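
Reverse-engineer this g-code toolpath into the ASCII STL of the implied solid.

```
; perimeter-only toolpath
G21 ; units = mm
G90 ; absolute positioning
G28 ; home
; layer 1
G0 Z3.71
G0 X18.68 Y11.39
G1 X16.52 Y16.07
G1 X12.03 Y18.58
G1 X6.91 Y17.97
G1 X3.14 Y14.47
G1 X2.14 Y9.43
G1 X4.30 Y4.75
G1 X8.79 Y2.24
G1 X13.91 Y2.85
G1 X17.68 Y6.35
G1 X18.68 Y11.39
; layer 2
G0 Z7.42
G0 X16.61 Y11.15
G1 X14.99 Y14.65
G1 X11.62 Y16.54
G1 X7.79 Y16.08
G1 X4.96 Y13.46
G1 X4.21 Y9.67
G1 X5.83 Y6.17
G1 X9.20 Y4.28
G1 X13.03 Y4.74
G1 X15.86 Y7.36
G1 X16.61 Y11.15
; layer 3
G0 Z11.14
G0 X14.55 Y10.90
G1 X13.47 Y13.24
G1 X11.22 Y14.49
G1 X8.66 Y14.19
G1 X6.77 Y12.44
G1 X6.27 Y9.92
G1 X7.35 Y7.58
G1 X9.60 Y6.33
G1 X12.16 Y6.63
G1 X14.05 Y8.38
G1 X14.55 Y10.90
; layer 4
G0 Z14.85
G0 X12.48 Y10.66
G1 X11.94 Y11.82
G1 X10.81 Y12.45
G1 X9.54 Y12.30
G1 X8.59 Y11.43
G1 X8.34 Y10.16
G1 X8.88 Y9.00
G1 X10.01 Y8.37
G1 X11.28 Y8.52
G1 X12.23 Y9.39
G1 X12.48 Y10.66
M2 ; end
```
solid part
  facet normal 0.0000 0.0000 -1.0000
    outer loop
      vertex 12.43 20.62 0.00
      vertex 18.05 17.48 0.00
      vertex 20.75 11.64 0.00
    endloop
  endfacet
  facet normal 0.0000 0.0000 -1.0000
    outer loop
      vertex 6.04 19.86 0.00
      vertex 12.43 20.62 0.00
      vertex 20.75 11.64 0.00
    endloop
  endfacet
  facet normal 0.0000 0.0000 -1.0000
    outer loop
      vertex 1.32 15.49 0.00
      vertex 6.04 19.86 0.00
      vertex 20.75 11.64 0.00
    endloop
  endfacet
  facet normal 0.0000 0.0000 -1.0000
    outer loop
      vertex 0.07 9.18 0.00
      vertex 1.32 15.49 0.00
      vertex 20.75 11.64 0.00
    endloop
  endfacet
  facet normal 0.0000 0.0000 -1.0000
    outer loop
      vertex 2.77 3.34 0.00
      vertex 0.07 9.18 0.00
      vertex 20.75 11.64 0.00
    endloop
  endfacet
  facet normal 0.0000 0.0000 -1.0000
    outer loop
      vertex 8.39 0.20 0.00
      vertex 2.77 3.34 0.00
      vertex 20.75 11.64 0.00
    endloop
  endfacet
  facet normal 0.0000 0.0000 -1.0000
    outer loop
      vertex 14.78 0.96 0.00
      vertex 8.39 0.20 0.00
      vertex 20.75 11.64 0.00
    endloop
  endfacet
  facet normal 0.0000 0.0000 -1.0000
    outer loop
      vertex 19.50 5.33 0.00
      vertex 14.78 0.96 0.00
      vertex 20.75 11.64 0.00
    endloop
  endfacet
  facet normal 0.8008 0.3703 0.4707
    outer loop
      vertex 20.75 11.64 0.00
      vertex 18.05 17.48 0.00
      vertex 10.41 10.41 18.56
    endloop
  endfacet
  facet normal 0.4304 0.7703 0.4706
    outer loop
      vertex 18.05 17.48 0.00
      vertex 12.43 20.62 0.00
      vertex 10.41 10.41 18.56
    endloop
  endfacet
  facet normal -0.1042 0.8762 0.4706
    outer loop
      vertex 12.43 20.62 0.00
      vertex 6.04 19.86 0.00
      vertex 10.41 10.41 18.56
    endloop
  endfacet
  facet normal -0.5994 0.6474 0.4708
    outer loop
      vertex 6.04 19.86 0.00
      vertex 1.32 15.49 0.00
      vertex 10.41 10.41 18.56
    endloop
  endfacet
  facet normal -0.8654 0.1714 0.4708
    outer loop
      vertex 1.32 15.49 0.00
      vertex 0.07 9.18 0.00
      vertex 10.41 10.41 18.56
    endloop
  endfacet
  facet normal -0.8008 -0.3703 0.4707
    outer loop
      vertex 0.07 9.18 0.00
      vertex 2.77 3.34 0.00
      vertex 10.41 10.41 18.56
    endloop
  endfacet
  facet normal -0.4304 -0.7703 0.4706
    outer loop
      vertex 2.77 3.34 0.00
      vertex 8.39 0.20 0.00
      vertex 10.41 10.41 18.56
    endloop
  endfacet
  facet normal 0.1042 -0.8762 0.4706
    outer loop
      vertex 8.39 0.20 0.00
      vertex 14.78 0.96 0.00
      vertex 10.41 10.41 18.56
    endloop
  endfacet
  facet normal 0.5994 -0.6474 0.4708
    outer loop
      vertex 14.78 0.96 0.00
      vertex 19.50 5.33 0.00
      vertex 10.41 10.41 18.56
    endloop
  endfacet
  facet normal 0.8654 -0.1714 0.4708
    outer loop
      vertex 19.50 5.33 0.00
      vertex 20.75 11.64 0.00
      vertex 10.41 10.41 18.56
    endloop
  endfacet
endsolid part

The G0 Z moves step by Δz≈3.71 mm. The G1 loops shrink linearly with z, so the solid tapers from its base footprint up to z≈18.6. Closing with a flat bottom cap and the tapered top and triangulating gives 18 facets — a regular 10-sided pyramid, base circumscribed radius ≈ 10.4 mm, apex at z ≈ 18.6 mm.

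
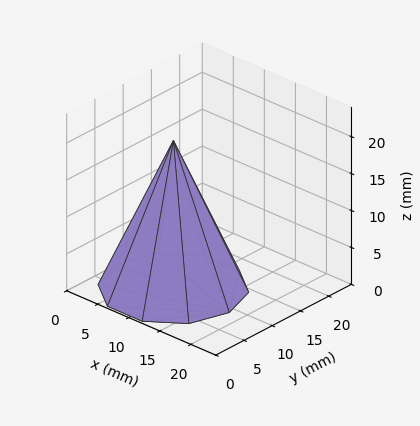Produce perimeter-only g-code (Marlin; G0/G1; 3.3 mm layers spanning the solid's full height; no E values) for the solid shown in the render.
Reading the render: the shape is a regular 10-sided pyramid, base circumscribed radius ≈ 9 mm, apex at z ≈ 20 mm (dimensions read to the nearest mm from the axis ticks). For the g-code, the solid's height is divided into equal slices at the stated Δz and each level perimeter traced with G1 moves after a G0 lift.

; perimeter-only toolpath
G21 ; units = mm
G90 ; absolute positioning
G28 ; home
; layer 1
G0 Z3.3
G0 X16.5 Y9.0
G1 X15.1 Y13.4
G1 X11.3 Y16.2
G1 X6.7 Y16.2
G1 X2.9 Y13.4
G1 X1.5 Y9.0
G1 X2.9 Y4.6
G1 X6.7 Y1.8
G1 X11.3 Y1.8
G1 X15.1 Y4.6
G1 X16.5 Y9.0
; layer 2
G0 Z6.7
G0 X15.0 Y9.0
G1 X13.9 Y12.5
G1 X10.9 Y14.7
G1 X7.1 Y14.7
G1 X4.1 Y12.5
G1 X3.0 Y9.0
G1 X4.1 Y5.5
G1 X7.1 Y3.3
G1 X10.9 Y3.3
G1 X13.9 Y5.5
G1 X15.0 Y9.0
; layer 3
G0 Z10.0
G0 X13.5 Y9.0
G1 X12.7 Y11.7
G1 X10.4 Y13.3
G1 X7.6 Y13.3
G1 X5.3 Y11.7
G1 X4.5 Y9.0
G1 X5.3 Y6.3
G1 X7.6 Y4.7
G1 X10.4 Y4.7
G1 X12.7 Y6.3
G1 X13.5 Y9.0
; layer 4
G0 Z13.3
G0 X12.0 Y9.0
G1 X11.4 Y10.8
G1 X9.9 Y11.9
G1 X8.1 Y11.9
G1 X6.6 Y10.8
G1 X6.0 Y9.0
G1 X6.6 Y7.2
G1 X8.1 Y6.1
G1 X9.9 Y6.1
G1 X11.4 Y7.2
G1 X12.0 Y9.0
; layer 5
G0 Z16.7
G0 X10.5 Y9.0
G1 X10.2 Y9.9
G1 X9.5 Y10.4
G1 X8.5 Y10.4
G1 X7.8 Y9.9
G1 X7.5 Y9.0
G1 X7.8 Y8.1
G1 X8.5 Y7.6
G1 X9.5 Y7.6
G1 X10.2 Y8.1
G1 X10.5 Y9.0
M2 ; end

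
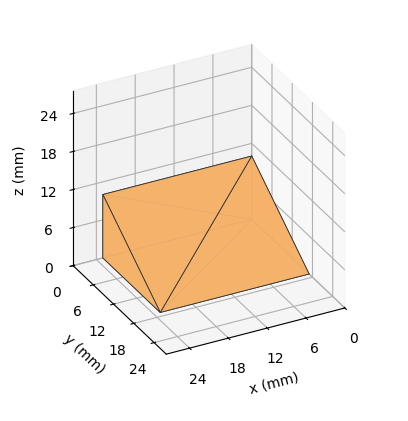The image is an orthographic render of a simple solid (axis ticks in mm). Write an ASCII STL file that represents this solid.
Reading the render: the shape is a wedge (ramp): 23 × 17 mm base, rising to 10 mm along the y=0 edge and sloping linearly to z=0 at y=17 (dimensions read to the nearest mm from the axis ticks). For the STL, each face is triangulated and given an outward normal.

solid part
  facet normal 0.0000 0.0000 -1.0000
    outer loop
      vertex 23.000 17.000 0.000
      vertex 23.000 0.000 0.000
      vertex 0.000 0.000 0.000
    endloop
  endfacet
  facet normal 0.0000 0.0000 -1.0000
    outer loop
      vertex 0.000 17.000 0.000
      vertex 23.000 17.000 0.000
      vertex 0.000 0.000 0.000
    endloop
  endfacet
  facet normal 0.0000 -1.0000 0.0000
    outer loop
      vertex 0.000 0.000 0.000
      vertex 23.000 0.000 0.000
      vertex 23.000 0.000 10.000
    endloop
  endfacet
  facet normal 0.0000 -1.0000 0.0000
    outer loop
      vertex 0.000 0.000 0.000
      vertex 23.000 0.000 10.000
      vertex 0.000 0.000 10.000
    endloop
  endfacet
  facet normal 0.0000 0.5070 0.8619
    outer loop
      vertex 0.000 0.000 10.000
      vertex 23.000 0.000 10.000
      vertex 23.000 17.000 0.000
    endloop
  endfacet
  facet normal 0.0000 0.5070 0.8619
    outer loop
      vertex 0.000 0.000 10.000
      vertex 23.000 17.000 0.000
      vertex 0.000 17.000 0.000
    endloop
  endfacet
  facet normal -1.0000 0.0000 0.0000
    outer loop
      vertex 0.000 0.000 10.000
      vertex 0.000 17.000 0.000
      vertex 0.000 0.000 0.000
    endloop
  endfacet
  facet normal 1.0000 0.0000 0.0000
    outer loop
      vertex 23.000 0.000 0.000
      vertex 23.000 17.000 0.000
      vertex 23.000 0.000 10.000
    endloop
  endfacet
endsolid part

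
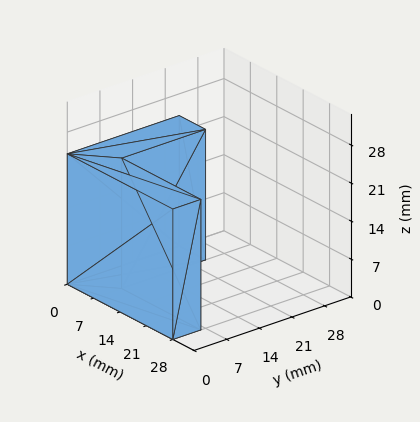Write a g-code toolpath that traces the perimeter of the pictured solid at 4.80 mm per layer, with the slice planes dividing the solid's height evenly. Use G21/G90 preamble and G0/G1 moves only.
Reading the render: the shape is an L-shaped prism: outer 28 × 24 mm, arm thicknesses ≈ 6 mm (horizontal) and 7 mm (vertical), extruded 24 mm in z (dimensions read to the nearest mm from the axis ticks). For the g-code, the solid's height is divided into equal slices at the stated Δz and each level perimeter traced with G1 moves after a G0 lift.

; perimeter-only toolpath
G21 ; units = mm
G90 ; absolute positioning
G28 ; home
; layer 1
G0 Z4.80
G0 X0.00 Y0.00
G1 X28.00 Y0.00
G1 X28.00 Y6.00
G1 X7.00 Y6.00
G1 X7.00 Y24.00
G1 X0.00 Y24.00
G1 X0.00 Y0.00
; layer 2
G0 Z9.60
G0 X0.00 Y0.00
G1 X28.00 Y0.00
G1 X28.00 Y6.00
G1 X7.00 Y6.00
G1 X7.00 Y24.00
G1 X0.00 Y24.00
G1 X0.00 Y0.00
; layer 3
G0 Z14.40
G0 X0.00 Y0.00
G1 X28.00 Y0.00
G1 X28.00 Y6.00
G1 X7.00 Y6.00
G1 X7.00 Y24.00
G1 X0.00 Y24.00
G1 X0.00 Y0.00
; layer 4
G0 Z19.20
G0 X0.00 Y0.00
G1 X28.00 Y0.00
G1 X28.00 Y6.00
G1 X7.00 Y6.00
G1 X7.00 Y24.00
G1 X0.00 Y24.00
G1 X0.00 Y0.00
; layer 5
G0 Z24.00
G0 X0.00 Y0.00
G1 X28.00 Y0.00
G1 X28.00 Y6.00
G1 X7.00 Y6.00
G1 X7.00 Y24.00
G1 X0.00 Y24.00
G1 X0.00 Y0.00
M2 ; end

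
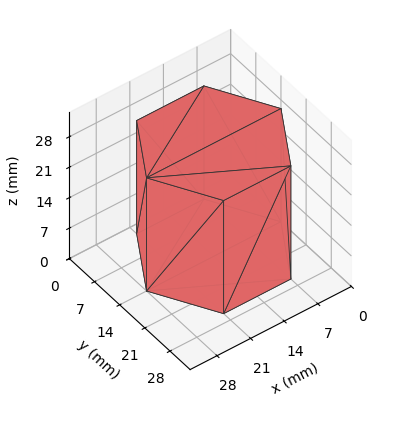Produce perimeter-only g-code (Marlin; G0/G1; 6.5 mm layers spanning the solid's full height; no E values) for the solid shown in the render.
Reading the render: the shape is a regular 6-sided prism (a cylinder approximated with 6 flat sides), circumscribed radius ≈ 14 mm, height ≈ 26 mm (dimensions read to the nearest mm from the axis ticks). For the g-code, the solid's height is divided into equal slices at the stated Δz and each level perimeter traced with G1 moves after a G0 lift.

; perimeter-only toolpath
G21 ; units = mm
G90 ; absolute positioning
G28 ; home
; layer 1
G0 Z6.5
G0 X28.0 Y14.0
G1 X21.0 Y26.1
G1 X7.0 Y26.1
G1 X0.0 Y14.0
G1 X7.0 Y1.9
G1 X21.0 Y1.9
G1 X28.0 Y14.0
; layer 2
G0 Z13.0
G0 X28.0 Y14.0
G1 X21.0 Y26.1
G1 X7.0 Y26.1
G1 X0.0 Y14.0
G1 X7.0 Y1.9
G1 X21.0 Y1.9
G1 X28.0 Y14.0
; layer 3
G0 Z19.5
G0 X28.0 Y14.0
G1 X21.0 Y26.1
G1 X7.0 Y26.1
G1 X0.0 Y14.0
G1 X7.0 Y1.9
G1 X21.0 Y1.9
G1 X28.0 Y14.0
; layer 4
G0 Z26.0
G0 X28.0 Y14.0
G1 X21.0 Y26.1
G1 X7.0 Y26.1
G1 X0.0 Y14.0
G1 X7.0 Y1.9
G1 X21.0 Y1.9
G1 X28.0 Y14.0
M2 ; end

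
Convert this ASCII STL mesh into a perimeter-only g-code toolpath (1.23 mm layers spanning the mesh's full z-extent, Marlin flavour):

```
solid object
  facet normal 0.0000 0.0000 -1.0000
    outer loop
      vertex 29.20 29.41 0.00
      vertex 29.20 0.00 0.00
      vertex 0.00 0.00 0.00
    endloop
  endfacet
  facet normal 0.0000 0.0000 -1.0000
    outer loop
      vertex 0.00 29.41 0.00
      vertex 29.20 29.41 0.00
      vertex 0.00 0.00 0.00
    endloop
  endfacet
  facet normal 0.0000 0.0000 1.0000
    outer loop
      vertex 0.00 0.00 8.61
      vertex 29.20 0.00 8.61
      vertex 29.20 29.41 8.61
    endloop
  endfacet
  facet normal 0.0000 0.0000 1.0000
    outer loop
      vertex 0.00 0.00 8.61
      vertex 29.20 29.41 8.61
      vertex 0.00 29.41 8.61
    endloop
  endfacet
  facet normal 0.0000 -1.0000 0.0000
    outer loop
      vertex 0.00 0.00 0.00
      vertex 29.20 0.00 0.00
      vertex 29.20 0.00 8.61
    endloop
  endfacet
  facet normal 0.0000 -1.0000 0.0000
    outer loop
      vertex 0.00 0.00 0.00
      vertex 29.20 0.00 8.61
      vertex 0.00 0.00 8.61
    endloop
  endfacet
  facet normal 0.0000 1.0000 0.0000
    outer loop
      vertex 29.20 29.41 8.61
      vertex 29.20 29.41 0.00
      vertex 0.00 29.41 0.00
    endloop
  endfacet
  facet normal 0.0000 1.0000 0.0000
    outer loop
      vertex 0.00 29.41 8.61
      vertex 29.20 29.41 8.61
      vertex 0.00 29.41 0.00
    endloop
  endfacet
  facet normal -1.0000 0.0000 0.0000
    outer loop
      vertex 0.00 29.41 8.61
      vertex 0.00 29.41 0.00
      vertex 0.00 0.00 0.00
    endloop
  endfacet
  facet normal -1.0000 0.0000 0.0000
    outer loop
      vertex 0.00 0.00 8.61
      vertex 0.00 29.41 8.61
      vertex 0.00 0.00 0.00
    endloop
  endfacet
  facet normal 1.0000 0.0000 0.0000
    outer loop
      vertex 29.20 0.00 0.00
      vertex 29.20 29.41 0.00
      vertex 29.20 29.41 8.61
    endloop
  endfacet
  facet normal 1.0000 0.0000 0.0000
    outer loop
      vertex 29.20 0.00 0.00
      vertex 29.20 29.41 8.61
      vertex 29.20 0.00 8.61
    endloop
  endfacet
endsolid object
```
; perimeter-only toolpath
G21 ; units = mm
G90 ; absolute positioning
G28 ; home
; layer 1
G0 Z1.23
G0 X0.00 Y0.00
G1 X29.20 Y0.00
G1 X29.20 Y29.41
G1 X0.00 Y29.41
G1 X0.00 Y0.00
; layer 2
G0 Z2.46
G0 X0.00 Y0.00
G1 X29.20 Y0.00
G1 X29.20 Y29.41
G1 X0.00 Y29.41
G1 X0.00 Y0.00
; layer 3
G0 Z3.69
G0 X0.00 Y0.00
G1 X29.20 Y0.00
G1 X29.20 Y29.41
G1 X0.00 Y29.41
G1 X0.00 Y0.00
; layer 4
G0 Z4.92
G0 X0.00 Y0.00
G1 X29.20 Y0.00
G1 X29.20 Y29.41
G1 X0.00 Y29.41
G1 X0.00 Y0.00
; layer 5
G0 Z6.15
G0 X0.00 Y0.00
G1 X29.20 Y0.00
G1 X29.20 Y29.41
G1 X0.00 Y29.41
G1 X0.00 Y0.00
; layer 6
G0 Z7.38
G0 X0.00 Y0.00
G1 X29.20 Y0.00
G1 X29.20 Y29.41
G1 X0.00 Y29.41
G1 X0.00 Y0.00
; layer 7
G0 Z8.61
G0 X0.00 Y0.00
G1 X29.20 Y0.00
G1 X29.20 Y29.41
G1 X0.00 Y29.41
G1 X0.00 Y0.00
M2 ; end

The solid is a rectangular box, roughly 29.2 × 29.4 mm footprint and 8.61 mm tall. Slicing at Δz = 1.23 mm — 7 equal slices spanning the solid's height, so layer i sits at z = i·h/7 — gives 7 non-empty perimeters. Each is a 4-segment closed polygon; G0 lifts to the layer z and rapids to the start vertex, then G1 traces the edges.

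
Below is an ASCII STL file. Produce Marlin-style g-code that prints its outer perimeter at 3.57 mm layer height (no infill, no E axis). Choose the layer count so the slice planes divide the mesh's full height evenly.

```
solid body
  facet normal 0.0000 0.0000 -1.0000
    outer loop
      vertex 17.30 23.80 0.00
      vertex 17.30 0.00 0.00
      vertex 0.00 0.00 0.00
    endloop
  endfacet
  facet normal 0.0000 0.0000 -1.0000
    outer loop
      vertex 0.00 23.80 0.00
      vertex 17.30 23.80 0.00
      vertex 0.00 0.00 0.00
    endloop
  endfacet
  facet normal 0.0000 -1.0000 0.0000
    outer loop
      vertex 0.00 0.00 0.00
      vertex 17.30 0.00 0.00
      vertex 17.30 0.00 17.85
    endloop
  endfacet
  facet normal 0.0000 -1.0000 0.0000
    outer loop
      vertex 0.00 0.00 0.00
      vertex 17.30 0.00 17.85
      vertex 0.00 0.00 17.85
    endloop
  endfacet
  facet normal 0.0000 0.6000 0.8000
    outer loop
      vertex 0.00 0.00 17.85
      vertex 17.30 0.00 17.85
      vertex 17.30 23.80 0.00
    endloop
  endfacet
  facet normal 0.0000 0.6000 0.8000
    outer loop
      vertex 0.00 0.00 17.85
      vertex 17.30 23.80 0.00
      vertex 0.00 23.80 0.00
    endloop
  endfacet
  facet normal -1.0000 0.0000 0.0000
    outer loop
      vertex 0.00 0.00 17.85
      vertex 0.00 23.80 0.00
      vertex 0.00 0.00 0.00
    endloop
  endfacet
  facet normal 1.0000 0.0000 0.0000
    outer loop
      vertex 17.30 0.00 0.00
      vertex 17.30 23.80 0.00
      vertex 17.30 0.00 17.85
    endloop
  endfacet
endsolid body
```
; perimeter-only toolpath
G21 ; units = mm
G90 ; absolute positioning
G28 ; home
; layer 1
G0 Z3.57
G0 X0.00 Y0.00
G1 X17.30 Y0.00
G1 X17.30 Y19.04
G1 X0.00 Y19.04
G1 X0.00 Y0.00
; layer 2
G0 Z7.14
G0 X0.00 Y0.00
G1 X17.30 Y0.00
G1 X17.30 Y14.28
G1 X0.00 Y14.28
G1 X0.00 Y0.00
; layer 3
G0 Z10.71
G0 X0.00 Y0.00
G1 X17.30 Y0.00
G1 X17.30 Y9.52
G1 X0.00 Y9.52
G1 X0.00 Y0.00
; layer 4
G0 Z14.28
G0 X0.00 Y0.00
G1 X17.30 Y0.00
G1 X17.30 Y4.76
G1 X0.00 Y4.76
G1 X0.00 Y0.00
M2 ; end

The solid is a wedge (ramp): 17.3 × 23.8 mm base, rising to 17.9 mm along the y=0 edge and sloping linearly to z=0 at y=23.8. Slicing at Δz = 3.57 mm — 5 equal slices spanning the solid's height, so layer i sits at z = i·h/5 — gives 4 non-empty perimeters. Each is a 4-segment closed polygon; G0 lifts to the layer z and rapids to the start vertex, then G1 traces the edges. The cross-section shrinks linearly with z (the slice at the apex is degenerate and omitted).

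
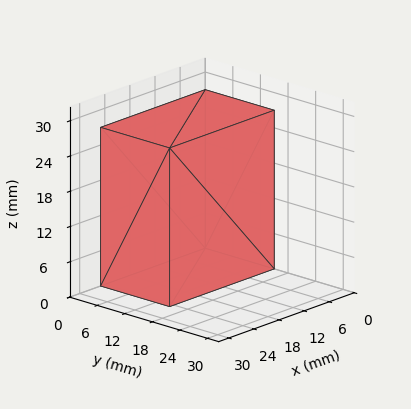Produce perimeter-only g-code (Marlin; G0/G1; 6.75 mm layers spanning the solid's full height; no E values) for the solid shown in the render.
Reading the render: the shape is a rectangular box, roughly 25 × 15 mm footprint and 27 mm tall (dimensions read to the nearest mm from the axis ticks). For the g-code, the solid's height is divided into equal slices at the stated Δz and each level perimeter traced with G1 moves after a G0 lift.

; perimeter-only toolpath
G21 ; units = mm
G90 ; absolute positioning
G28 ; home
; layer 1
G0 Z6.75
G0 X0.00 Y0.00
G1 X25.00 Y0.00
G1 X25.00 Y15.00
G1 X0.00 Y15.00
G1 X0.00 Y0.00
; layer 2
G0 Z13.50
G0 X0.00 Y0.00
G1 X25.00 Y0.00
G1 X25.00 Y15.00
G1 X0.00 Y15.00
G1 X0.00 Y0.00
; layer 3
G0 Z20.25
G0 X0.00 Y0.00
G1 X25.00 Y0.00
G1 X25.00 Y15.00
G1 X0.00 Y15.00
G1 X0.00 Y0.00
; layer 4
G0 Z27.00
G0 X0.00 Y0.00
G1 X25.00 Y0.00
G1 X25.00 Y15.00
G1 X0.00 Y15.00
G1 X0.00 Y0.00
M2 ; end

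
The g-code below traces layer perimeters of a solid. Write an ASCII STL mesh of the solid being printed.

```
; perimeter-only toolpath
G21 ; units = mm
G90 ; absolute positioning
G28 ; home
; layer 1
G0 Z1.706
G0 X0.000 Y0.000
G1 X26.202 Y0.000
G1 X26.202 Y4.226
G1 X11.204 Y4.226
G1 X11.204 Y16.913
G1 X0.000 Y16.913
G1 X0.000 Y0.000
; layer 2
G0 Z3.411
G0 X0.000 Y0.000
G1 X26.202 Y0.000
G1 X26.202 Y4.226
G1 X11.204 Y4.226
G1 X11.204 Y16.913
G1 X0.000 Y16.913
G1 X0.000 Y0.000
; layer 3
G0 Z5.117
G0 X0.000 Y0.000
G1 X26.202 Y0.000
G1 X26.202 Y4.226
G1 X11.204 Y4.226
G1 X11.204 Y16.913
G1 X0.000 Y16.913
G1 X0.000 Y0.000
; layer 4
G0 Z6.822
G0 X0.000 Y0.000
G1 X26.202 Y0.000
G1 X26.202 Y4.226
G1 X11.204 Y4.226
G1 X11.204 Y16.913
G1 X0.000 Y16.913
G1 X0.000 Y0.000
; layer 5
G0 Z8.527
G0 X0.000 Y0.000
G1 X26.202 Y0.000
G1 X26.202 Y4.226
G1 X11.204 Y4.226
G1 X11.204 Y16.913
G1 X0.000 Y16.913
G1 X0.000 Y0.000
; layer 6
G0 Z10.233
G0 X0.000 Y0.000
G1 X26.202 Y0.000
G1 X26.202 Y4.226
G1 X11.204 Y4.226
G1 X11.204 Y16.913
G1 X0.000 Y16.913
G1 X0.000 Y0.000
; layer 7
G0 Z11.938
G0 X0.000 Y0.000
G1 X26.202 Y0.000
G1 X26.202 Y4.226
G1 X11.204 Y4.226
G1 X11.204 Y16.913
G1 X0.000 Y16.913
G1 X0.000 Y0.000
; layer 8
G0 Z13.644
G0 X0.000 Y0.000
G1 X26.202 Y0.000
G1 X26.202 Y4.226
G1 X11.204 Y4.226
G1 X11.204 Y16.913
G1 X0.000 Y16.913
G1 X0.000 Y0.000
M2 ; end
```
solid part
  facet normal 0.0000 0.0000 -1.0000
    outer loop
      vertex 26.202 4.226 0.000
      vertex 26.202 0.000 0.000
      vertex 0.000 0.000 0.000
    endloop
  endfacet
  facet normal 0.0000 0.0000 -1.0000
    outer loop
      vertex 11.204 4.226 0.000
      vertex 26.202 4.226 0.000
      vertex 0.000 0.000 0.000
    endloop
  endfacet
  facet normal 0.0000 0.0000 -1.0000
    outer loop
      vertex 11.204 16.913 0.000
      vertex 11.204 4.226 0.000
      vertex 0.000 0.000 0.000
    endloop
  endfacet
  facet normal 0.0000 0.0000 -1.0000
    outer loop
      vertex 0.000 16.913 0.000
      vertex 11.204 16.913 0.000
      vertex 0.000 0.000 0.000
    endloop
  endfacet
  facet normal 0.0000 0.0000 1.0000
    outer loop
      vertex 0.000 0.000 13.644
      vertex 26.202 0.000 13.644
      vertex 26.202 4.226 13.644
    endloop
  endfacet
  facet normal 0.0000 0.0000 1.0000
    outer loop
      vertex 0.000 0.000 13.644
      vertex 26.202 4.226 13.644
      vertex 11.204 4.226 13.644
    endloop
  endfacet
  facet normal 0.0000 0.0000 1.0000
    outer loop
      vertex 0.000 0.000 13.644
      vertex 11.204 4.226 13.644
      vertex 11.204 16.913 13.644
    endloop
  endfacet
  facet normal 0.0000 0.0000 1.0000
    outer loop
      vertex 0.000 0.000 13.644
      vertex 11.204 16.913 13.644
      vertex 0.000 16.913 13.644
    endloop
  endfacet
  facet normal 0.0000 -1.0000 0.0000
    outer loop
      vertex 0.000 0.000 0.000
      vertex 26.202 0.000 0.000
      vertex 26.202 0.000 13.644
    endloop
  endfacet
  facet normal 0.0000 -1.0000 0.0000
    outer loop
      vertex 0.000 0.000 0.000
      vertex 26.202 0.000 13.644
      vertex 0.000 0.000 13.644
    endloop
  endfacet
  facet normal 1.0000 0.0000 0.0000
    outer loop
      vertex 26.202 0.000 0.000
      vertex 26.202 4.226 0.000
      vertex 26.202 4.226 13.644
    endloop
  endfacet
  facet normal 1.0000 0.0000 0.0000
    outer loop
      vertex 26.202 0.000 0.000
      vertex 26.202 4.226 13.644
      vertex 26.202 0.000 13.644
    endloop
  endfacet
  facet normal 0.0000 1.0000 0.0000
    outer loop
      vertex 26.202 4.226 0.000
      vertex 11.204 4.226 0.000
      vertex 11.204 4.226 13.644
    endloop
  endfacet
  facet normal 0.0000 1.0000 0.0000
    outer loop
      vertex 26.202 4.226 0.000
      vertex 11.204 4.226 13.644
      vertex 26.202 4.226 13.644
    endloop
  endfacet
  facet normal 1.0000 0.0000 0.0000
    outer loop
      vertex 11.204 4.226 0.000
      vertex 11.204 16.913 0.000
      vertex 11.204 16.913 13.644
    endloop
  endfacet
  facet normal 1.0000 0.0000 0.0000
    outer loop
      vertex 11.204 4.226 0.000
      vertex 11.204 16.913 13.644
      vertex 11.204 4.226 13.644
    endloop
  endfacet
  facet normal 0.0000 1.0000 0.0000
    outer loop
      vertex 11.204 16.913 0.000
      vertex 0.000 16.913 0.000
      vertex 0.000 16.913 13.644
    endloop
  endfacet
  facet normal 0.0000 1.0000 0.0000
    outer loop
      vertex 11.204 16.913 0.000
      vertex 0.000 16.913 13.644
      vertex 11.204 16.913 13.644
    endloop
  endfacet
  facet normal -1.0000 0.0000 0.0000
    outer loop
      vertex 0.000 16.913 0.000
      vertex 0.000 0.000 0.000
      vertex 0.000 0.000 13.644
    endloop
  endfacet
  facet normal -1.0000 0.0000 0.0000
    outer loop
      vertex 0.000 16.913 0.000
      vertex 0.000 0.000 13.644
      vertex 0.000 16.913 13.644
    endloop
  endfacet
endsolid part

The G0 Z moves step by Δz≈1.706 mm. Every layer's G1 loop is the same polygon, so the solid is a straight extrusion of it from z=0 to z≈13.6. Closing with flat bottom and top caps and triangulating gives 20 facets — an L-shaped prism: outer 26.2 × 16.9 mm, arm thicknesses ≈ 4.23 mm (horizontal) and 11.2 mm (vertical), extruded 13.6 mm in z.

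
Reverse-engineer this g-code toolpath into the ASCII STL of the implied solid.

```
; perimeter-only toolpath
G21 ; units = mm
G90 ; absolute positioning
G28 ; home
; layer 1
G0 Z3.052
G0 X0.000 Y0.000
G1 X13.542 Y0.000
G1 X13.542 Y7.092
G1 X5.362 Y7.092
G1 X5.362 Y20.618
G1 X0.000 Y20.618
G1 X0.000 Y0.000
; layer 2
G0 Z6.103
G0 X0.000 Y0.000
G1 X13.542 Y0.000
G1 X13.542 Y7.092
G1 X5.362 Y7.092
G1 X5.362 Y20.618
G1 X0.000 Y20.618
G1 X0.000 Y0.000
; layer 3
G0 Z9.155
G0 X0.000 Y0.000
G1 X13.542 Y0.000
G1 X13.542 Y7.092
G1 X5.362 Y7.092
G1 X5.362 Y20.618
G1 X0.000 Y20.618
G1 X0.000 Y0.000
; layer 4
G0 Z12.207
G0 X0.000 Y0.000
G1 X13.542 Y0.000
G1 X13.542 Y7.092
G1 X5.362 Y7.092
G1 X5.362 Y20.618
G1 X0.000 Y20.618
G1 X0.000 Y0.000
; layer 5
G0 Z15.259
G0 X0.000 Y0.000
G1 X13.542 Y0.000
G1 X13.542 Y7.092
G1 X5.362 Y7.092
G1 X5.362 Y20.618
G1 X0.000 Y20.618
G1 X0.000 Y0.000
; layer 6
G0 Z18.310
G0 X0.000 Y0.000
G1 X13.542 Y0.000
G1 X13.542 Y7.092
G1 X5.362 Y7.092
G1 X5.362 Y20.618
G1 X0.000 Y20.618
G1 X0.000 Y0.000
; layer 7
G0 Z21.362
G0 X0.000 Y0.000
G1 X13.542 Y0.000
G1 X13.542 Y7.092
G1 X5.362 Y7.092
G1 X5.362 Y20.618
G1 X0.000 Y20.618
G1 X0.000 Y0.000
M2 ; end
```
solid part
  facet normal 0.0000 0.0000 -1.0000
    outer loop
      vertex 13.542 7.092 0.000
      vertex 13.542 0.000 0.000
      vertex 0.000 0.000 0.000
    endloop
  endfacet
  facet normal 0.0000 0.0000 -1.0000
    outer loop
      vertex 5.362 7.092 0.000
      vertex 13.542 7.092 0.000
      vertex 0.000 0.000 0.000
    endloop
  endfacet
  facet normal 0.0000 0.0000 -1.0000
    outer loop
      vertex 5.362 20.618 0.000
      vertex 5.362 7.092 0.000
      vertex 0.000 0.000 0.000
    endloop
  endfacet
  facet normal 0.0000 0.0000 -1.0000
    outer loop
      vertex 0.000 20.618 0.000
      vertex 5.362 20.618 0.000
      vertex 0.000 0.000 0.000
    endloop
  endfacet
  facet normal 0.0000 0.0000 1.0000
    outer loop
      vertex 0.000 0.000 21.362
      vertex 13.542 0.000 21.362
      vertex 13.542 7.092 21.362
    endloop
  endfacet
  facet normal 0.0000 0.0000 1.0000
    outer loop
      vertex 0.000 0.000 21.362
      vertex 13.542 7.092 21.362
      vertex 5.362 7.092 21.362
    endloop
  endfacet
  facet normal 0.0000 0.0000 1.0000
    outer loop
      vertex 0.000 0.000 21.362
      vertex 5.362 7.092 21.362
      vertex 5.362 20.618 21.362
    endloop
  endfacet
  facet normal 0.0000 0.0000 1.0000
    outer loop
      vertex 0.000 0.000 21.362
      vertex 5.362 20.618 21.362
      vertex 0.000 20.618 21.362
    endloop
  endfacet
  facet normal 0.0000 -1.0000 0.0000
    outer loop
      vertex 0.000 0.000 0.000
      vertex 13.542 0.000 0.000
      vertex 13.542 0.000 21.362
    endloop
  endfacet
  facet normal 0.0000 -1.0000 0.0000
    outer loop
      vertex 0.000 0.000 0.000
      vertex 13.542 0.000 21.362
      vertex 0.000 0.000 21.362
    endloop
  endfacet
  facet normal 1.0000 0.0000 0.0000
    outer loop
      vertex 13.542 0.000 0.000
      vertex 13.542 7.092 0.000
      vertex 13.542 7.092 21.362
    endloop
  endfacet
  facet normal 1.0000 0.0000 0.0000
    outer loop
      vertex 13.542 0.000 0.000
      vertex 13.542 7.092 21.362
      vertex 13.542 0.000 21.362
    endloop
  endfacet
  facet normal 0.0000 1.0000 0.0000
    outer loop
      vertex 13.542 7.092 0.000
      vertex 5.362 7.092 0.000
      vertex 5.362 7.092 21.362
    endloop
  endfacet
  facet normal 0.0000 1.0000 0.0000
    outer loop
      vertex 13.542 7.092 0.000
      vertex 5.362 7.092 21.362
      vertex 13.542 7.092 21.362
    endloop
  endfacet
  facet normal 1.0000 0.0000 0.0000
    outer loop
      vertex 5.362 7.092 0.000
      vertex 5.362 20.618 0.000
      vertex 5.362 20.618 21.362
    endloop
  endfacet
  facet normal 1.0000 0.0000 0.0000
    outer loop
      vertex 5.362 7.092 0.000
      vertex 5.362 20.618 21.362
      vertex 5.362 7.092 21.362
    endloop
  endfacet
  facet normal 0.0000 1.0000 0.0000
    outer loop
      vertex 5.362 20.618 0.000
      vertex 0.000 20.618 0.000
      vertex 0.000 20.618 21.362
    endloop
  endfacet
  facet normal 0.0000 1.0000 0.0000
    outer loop
      vertex 5.362 20.618 0.000
      vertex 0.000 20.618 21.362
      vertex 5.362 20.618 21.362
    endloop
  endfacet
  facet normal -1.0000 0.0000 0.0000
    outer loop
      vertex 0.000 20.618 0.000
      vertex 0.000 0.000 0.000
      vertex 0.000 0.000 21.362
    endloop
  endfacet
  facet normal -1.0000 0.0000 0.0000
    outer loop
      vertex 0.000 20.618 0.000
      vertex 0.000 0.000 21.362
      vertex 0.000 20.618 21.362
    endloop
  endfacet
endsolid part

The G0 Z moves step by Δz≈3.052 mm. Every layer's G1 loop is the same polygon, so the solid is a straight extrusion of it from z=0 to z≈21.4. Closing with flat bottom and top caps and triangulating gives 20 facets — an L-shaped prism: outer 13.5 × 20.6 mm, arm thicknesses ≈ 7.09 mm (horizontal) and 5.36 mm (vertical), extruded 21.4 mm in z.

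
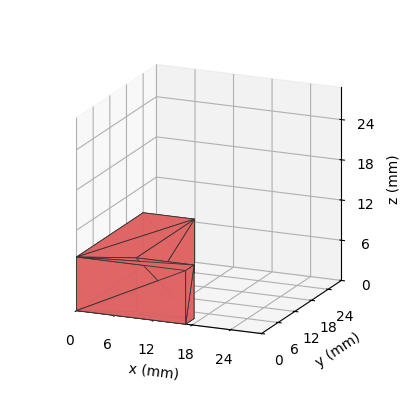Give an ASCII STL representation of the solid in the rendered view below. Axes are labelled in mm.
Reading the render: the shape is an L-shaped prism: outer 17 × 24 mm, arm thicknesses ≈ 3 mm (horizontal) and 8 mm (vertical), extruded 8 mm in z (dimensions read to the nearest mm from the axis ticks). For the STL, each face is triangulated and given an outward normal.

solid part
  facet normal 0.0000 0.0000 -1.0000
    outer loop
      vertex 17.000 3.000 0.000
      vertex 17.000 0.000 0.000
      vertex 0.000 0.000 0.000
    endloop
  endfacet
  facet normal 0.0000 0.0000 -1.0000
    outer loop
      vertex 8.000 3.000 0.000
      vertex 17.000 3.000 0.000
      vertex 0.000 0.000 0.000
    endloop
  endfacet
  facet normal 0.0000 0.0000 -1.0000
    outer loop
      vertex 8.000 24.000 0.000
      vertex 8.000 3.000 0.000
      vertex 0.000 0.000 0.000
    endloop
  endfacet
  facet normal 0.0000 0.0000 -1.0000
    outer loop
      vertex 0.000 24.000 0.000
      vertex 8.000 24.000 0.000
      vertex 0.000 0.000 0.000
    endloop
  endfacet
  facet normal 0.0000 0.0000 1.0000
    outer loop
      vertex 0.000 0.000 8.000
      vertex 17.000 0.000 8.000
      vertex 17.000 3.000 8.000
    endloop
  endfacet
  facet normal 0.0000 0.0000 1.0000
    outer loop
      vertex 0.000 0.000 8.000
      vertex 17.000 3.000 8.000
      vertex 8.000 3.000 8.000
    endloop
  endfacet
  facet normal 0.0000 0.0000 1.0000
    outer loop
      vertex 0.000 0.000 8.000
      vertex 8.000 3.000 8.000
      vertex 8.000 24.000 8.000
    endloop
  endfacet
  facet normal 0.0000 0.0000 1.0000
    outer loop
      vertex 0.000 0.000 8.000
      vertex 8.000 24.000 8.000
      vertex 0.000 24.000 8.000
    endloop
  endfacet
  facet normal 0.0000 -1.0000 0.0000
    outer loop
      vertex 0.000 0.000 0.000
      vertex 17.000 0.000 0.000
      vertex 17.000 0.000 8.000
    endloop
  endfacet
  facet normal 0.0000 -1.0000 0.0000
    outer loop
      vertex 0.000 0.000 0.000
      vertex 17.000 0.000 8.000
      vertex 0.000 0.000 8.000
    endloop
  endfacet
  facet normal 1.0000 0.0000 0.0000
    outer loop
      vertex 17.000 0.000 0.000
      vertex 17.000 3.000 0.000
      vertex 17.000 3.000 8.000
    endloop
  endfacet
  facet normal 1.0000 0.0000 0.0000
    outer loop
      vertex 17.000 0.000 0.000
      vertex 17.000 3.000 8.000
      vertex 17.000 0.000 8.000
    endloop
  endfacet
  facet normal 0.0000 1.0000 0.0000
    outer loop
      vertex 17.000 3.000 0.000
      vertex 8.000 3.000 0.000
      vertex 8.000 3.000 8.000
    endloop
  endfacet
  facet normal 0.0000 1.0000 0.0000
    outer loop
      vertex 17.000 3.000 0.000
      vertex 8.000 3.000 8.000
      vertex 17.000 3.000 8.000
    endloop
  endfacet
  facet normal 1.0000 0.0000 0.0000
    outer loop
      vertex 8.000 3.000 0.000
      vertex 8.000 24.000 0.000
      vertex 8.000 24.000 8.000
    endloop
  endfacet
  facet normal 1.0000 0.0000 0.0000
    outer loop
      vertex 8.000 3.000 0.000
      vertex 8.000 24.000 8.000
      vertex 8.000 3.000 8.000
    endloop
  endfacet
  facet normal 0.0000 1.0000 0.0000
    outer loop
      vertex 8.000 24.000 0.000
      vertex 0.000 24.000 0.000
      vertex 0.000 24.000 8.000
    endloop
  endfacet
  facet normal 0.0000 1.0000 0.0000
    outer loop
      vertex 8.000 24.000 0.000
      vertex 0.000 24.000 8.000
      vertex 8.000 24.000 8.000
    endloop
  endfacet
  facet normal -1.0000 0.0000 0.0000
    outer loop
      vertex 0.000 24.000 0.000
      vertex 0.000 0.000 0.000
      vertex 0.000 0.000 8.000
    endloop
  endfacet
  facet normal -1.0000 0.0000 0.0000
    outer loop
      vertex 0.000 24.000 0.000
      vertex 0.000 0.000 8.000
      vertex 0.000 24.000 8.000
    endloop
  endfacet
endsolid part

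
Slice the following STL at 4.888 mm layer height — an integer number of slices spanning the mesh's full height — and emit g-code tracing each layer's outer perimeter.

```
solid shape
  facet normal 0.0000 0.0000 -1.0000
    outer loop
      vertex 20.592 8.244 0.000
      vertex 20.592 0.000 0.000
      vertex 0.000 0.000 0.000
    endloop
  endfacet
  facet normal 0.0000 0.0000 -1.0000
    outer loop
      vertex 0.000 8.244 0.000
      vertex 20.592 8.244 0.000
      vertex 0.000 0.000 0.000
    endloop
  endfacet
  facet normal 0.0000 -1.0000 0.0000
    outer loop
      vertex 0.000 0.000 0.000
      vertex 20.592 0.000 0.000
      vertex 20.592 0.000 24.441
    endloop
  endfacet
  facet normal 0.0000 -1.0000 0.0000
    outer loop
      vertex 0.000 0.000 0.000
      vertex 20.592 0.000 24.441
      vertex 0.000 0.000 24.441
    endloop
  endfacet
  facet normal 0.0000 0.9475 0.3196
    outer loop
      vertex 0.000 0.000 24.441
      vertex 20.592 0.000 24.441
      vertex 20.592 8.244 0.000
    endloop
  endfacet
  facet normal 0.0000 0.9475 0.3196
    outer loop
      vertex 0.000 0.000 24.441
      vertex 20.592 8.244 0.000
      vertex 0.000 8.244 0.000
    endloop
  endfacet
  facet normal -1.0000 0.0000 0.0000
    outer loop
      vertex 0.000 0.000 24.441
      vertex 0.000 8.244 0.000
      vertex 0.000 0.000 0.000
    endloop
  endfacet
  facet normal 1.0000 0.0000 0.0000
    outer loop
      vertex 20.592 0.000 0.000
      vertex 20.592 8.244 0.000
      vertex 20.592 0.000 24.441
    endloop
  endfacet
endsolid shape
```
; perimeter-only toolpath
G21 ; units = mm
G90 ; absolute positioning
G28 ; home
; layer 1
G0 Z4.888
G0 X0.000 Y0.000
G1 X20.592 Y0.000
G1 X20.592 Y6.595
G1 X0.000 Y6.595
G1 X0.000 Y0.000
; layer 2
G0 Z9.776
G0 X0.000 Y0.000
G1 X20.592 Y0.000
G1 X20.592 Y4.946
G1 X0.000 Y4.946
G1 X0.000 Y0.000
; layer 3
G0 Z14.665
G0 X0.000 Y0.000
G1 X20.592 Y0.000
G1 X20.592 Y3.298
G1 X0.000 Y3.298
G1 X0.000 Y0.000
; layer 4
G0 Z19.553
G0 X0.000 Y0.000
G1 X20.592 Y0.000
G1 X20.592 Y1.649
G1 X0.000 Y1.649
G1 X0.000 Y0.000
M2 ; end

The solid is a wedge (ramp): 20.6 × 8.24 mm base, rising to 24.4 mm along the y=0 edge and sloping linearly to z=0 at y=8.24. Slicing at Δz = 4.888 mm — 5 equal slices spanning the solid's height, so layer i sits at z = i·h/5 — gives 4 non-empty perimeters. Each is a 4-segment closed polygon; G0 lifts to the layer z and rapids to the start vertex, then G1 traces the edges. The cross-section shrinks linearly with z (the slice at the apex is degenerate and omitted).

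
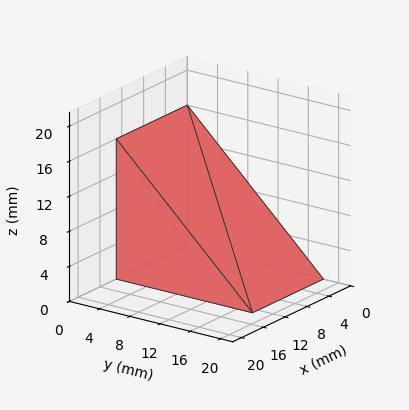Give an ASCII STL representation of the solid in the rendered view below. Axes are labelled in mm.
Reading the render: the shape is a wedge (ramp): 13 × 18 mm base, rising to 16 mm along the y=0 edge and sloping linearly to z=0 at y=18 (dimensions read to the nearest mm from the axis ticks). For the STL, each face is triangulated and given an outward normal.

solid part
  facet normal 0.0000 0.0000 -1.0000
    outer loop
      vertex 13.0 18.0 0.0
      vertex 13.0 0.0 0.0
      vertex 0.0 0.0 0.0
    endloop
  endfacet
  facet normal 0.0000 0.0000 -1.0000
    outer loop
      vertex 0.0 18.0 0.0
      vertex 13.0 18.0 0.0
      vertex 0.0 0.0 0.0
    endloop
  endfacet
  facet normal 0.0000 -1.0000 0.0000
    outer loop
      vertex 0.0 0.0 0.0
      vertex 13.0 0.0 0.0
      vertex 13.0 0.0 16.0
    endloop
  endfacet
  facet normal 0.0000 -1.0000 0.0000
    outer loop
      vertex 0.0 0.0 0.0
      vertex 13.0 0.0 16.0
      vertex 0.0 0.0 16.0
    endloop
  endfacet
  facet normal 0.0000 0.6644 0.7474
    outer loop
      vertex 0.0 0.0 16.0
      vertex 13.0 0.0 16.0
      vertex 13.0 18.0 0.0
    endloop
  endfacet
  facet normal 0.0000 0.6644 0.7474
    outer loop
      vertex 0.0 0.0 16.0
      vertex 13.0 18.0 0.0
      vertex 0.0 18.0 0.0
    endloop
  endfacet
  facet normal -1.0000 0.0000 0.0000
    outer loop
      vertex 0.0 0.0 16.0
      vertex 0.0 18.0 0.0
      vertex 0.0 0.0 0.0
    endloop
  endfacet
  facet normal 1.0000 0.0000 0.0000
    outer loop
      vertex 13.0 0.0 0.0
      vertex 13.0 18.0 0.0
      vertex 13.0 0.0 16.0
    endloop
  endfacet
endsolid part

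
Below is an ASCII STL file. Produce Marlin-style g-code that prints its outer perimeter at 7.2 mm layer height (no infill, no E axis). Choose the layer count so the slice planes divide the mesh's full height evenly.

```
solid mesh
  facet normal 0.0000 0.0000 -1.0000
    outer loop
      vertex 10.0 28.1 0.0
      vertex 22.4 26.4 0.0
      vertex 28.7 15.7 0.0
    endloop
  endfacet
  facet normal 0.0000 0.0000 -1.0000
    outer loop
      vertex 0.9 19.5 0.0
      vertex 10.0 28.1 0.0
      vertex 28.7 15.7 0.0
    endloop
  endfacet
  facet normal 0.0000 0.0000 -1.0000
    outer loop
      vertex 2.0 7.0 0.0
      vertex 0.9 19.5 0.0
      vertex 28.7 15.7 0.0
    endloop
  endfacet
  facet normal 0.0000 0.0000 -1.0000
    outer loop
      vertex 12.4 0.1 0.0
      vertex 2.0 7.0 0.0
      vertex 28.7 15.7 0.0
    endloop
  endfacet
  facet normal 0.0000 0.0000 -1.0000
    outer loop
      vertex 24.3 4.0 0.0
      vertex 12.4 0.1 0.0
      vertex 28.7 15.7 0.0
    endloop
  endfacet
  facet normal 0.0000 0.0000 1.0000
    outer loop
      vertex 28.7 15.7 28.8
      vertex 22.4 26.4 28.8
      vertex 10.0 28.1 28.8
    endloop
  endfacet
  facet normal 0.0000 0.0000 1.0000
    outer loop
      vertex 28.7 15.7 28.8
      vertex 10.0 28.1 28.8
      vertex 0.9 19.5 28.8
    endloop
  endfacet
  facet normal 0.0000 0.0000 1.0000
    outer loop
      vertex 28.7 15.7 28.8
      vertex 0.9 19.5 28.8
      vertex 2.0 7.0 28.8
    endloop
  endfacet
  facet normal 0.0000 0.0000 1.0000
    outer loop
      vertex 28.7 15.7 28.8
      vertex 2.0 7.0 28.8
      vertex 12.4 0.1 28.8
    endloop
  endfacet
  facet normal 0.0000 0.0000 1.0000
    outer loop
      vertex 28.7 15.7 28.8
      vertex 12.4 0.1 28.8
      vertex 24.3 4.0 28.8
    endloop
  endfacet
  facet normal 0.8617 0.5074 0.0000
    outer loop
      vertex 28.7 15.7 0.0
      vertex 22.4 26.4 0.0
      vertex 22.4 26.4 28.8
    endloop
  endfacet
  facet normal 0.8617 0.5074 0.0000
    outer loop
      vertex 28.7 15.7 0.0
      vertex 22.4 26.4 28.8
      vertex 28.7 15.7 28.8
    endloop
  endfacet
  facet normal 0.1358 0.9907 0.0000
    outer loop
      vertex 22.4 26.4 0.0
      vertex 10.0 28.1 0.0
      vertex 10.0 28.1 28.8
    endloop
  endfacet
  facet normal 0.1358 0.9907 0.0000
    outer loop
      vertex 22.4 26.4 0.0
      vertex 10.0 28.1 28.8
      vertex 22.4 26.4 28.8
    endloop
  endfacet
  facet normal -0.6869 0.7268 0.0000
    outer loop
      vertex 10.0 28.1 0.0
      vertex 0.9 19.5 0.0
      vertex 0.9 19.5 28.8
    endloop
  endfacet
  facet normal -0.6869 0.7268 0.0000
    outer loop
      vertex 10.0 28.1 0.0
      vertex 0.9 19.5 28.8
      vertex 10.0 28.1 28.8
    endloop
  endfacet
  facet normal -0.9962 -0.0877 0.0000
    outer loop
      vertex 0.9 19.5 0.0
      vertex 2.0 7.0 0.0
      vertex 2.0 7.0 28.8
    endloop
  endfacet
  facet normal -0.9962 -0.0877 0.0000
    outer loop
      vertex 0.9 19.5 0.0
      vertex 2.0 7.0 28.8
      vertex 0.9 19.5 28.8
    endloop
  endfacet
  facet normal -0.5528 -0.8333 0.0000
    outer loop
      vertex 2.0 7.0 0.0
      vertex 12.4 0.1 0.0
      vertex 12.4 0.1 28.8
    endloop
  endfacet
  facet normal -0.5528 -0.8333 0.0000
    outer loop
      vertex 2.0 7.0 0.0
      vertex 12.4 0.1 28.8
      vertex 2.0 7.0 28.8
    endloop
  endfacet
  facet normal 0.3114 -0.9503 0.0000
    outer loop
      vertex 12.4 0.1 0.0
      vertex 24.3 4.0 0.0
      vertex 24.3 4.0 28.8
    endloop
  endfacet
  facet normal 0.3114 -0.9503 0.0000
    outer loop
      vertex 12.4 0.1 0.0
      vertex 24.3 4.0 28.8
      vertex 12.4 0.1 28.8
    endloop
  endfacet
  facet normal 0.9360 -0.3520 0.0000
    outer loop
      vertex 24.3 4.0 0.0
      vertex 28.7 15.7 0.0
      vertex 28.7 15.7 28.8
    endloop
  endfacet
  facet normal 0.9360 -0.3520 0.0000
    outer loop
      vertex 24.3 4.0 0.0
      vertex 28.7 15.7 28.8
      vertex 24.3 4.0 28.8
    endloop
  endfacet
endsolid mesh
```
; perimeter-only toolpath
G21 ; units = mm
G90 ; absolute positioning
G28 ; home
; layer 1
G0 Z7.2
G0 X28.7 Y15.7
G1 X22.4 Y26.4
G1 X10.0 Y28.1
G1 X0.9 Y19.5
G1 X2.0 Y7.0
G1 X12.4 Y0.1
G1 X24.3 Y4.0
G1 X28.7 Y15.7
; layer 2
G0 Z14.4
G0 X28.7 Y15.7
G1 X22.4 Y26.4
G1 X10.0 Y28.1
G1 X0.9 Y19.5
G1 X2.0 Y7.0
G1 X12.4 Y0.1
G1 X24.3 Y4.0
G1 X28.7 Y15.7
; layer 3
G0 Z21.6
G0 X28.7 Y15.7
G1 X22.4 Y26.4
G1 X10.0 Y28.1
G1 X0.9 Y19.5
G1 X2.0 Y7.0
G1 X12.4 Y0.1
G1 X24.3 Y4.0
G1 X28.7 Y15.7
; layer 4
G0 Z28.8
G0 X28.7 Y15.7
G1 X22.4 Y26.4
G1 X10.0 Y28.1
G1 X0.9 Y19.5
G1 X2.0 Y7.0
G1 X12.4 Y0.1
G1 X24.3 Y4.0
G1 X28.7 Y15.7
M2 ; end

The solid is a regular 7-sided prism (a cylinder approximated with 7 flat sides), circumscribed radius ≈ 14.4 mm, height ≈ 28.8 mm. Slicing at Δz = 7.2 mm — 4 equal slices spanning the solid's height, so layer i sits at z = i·h/4 — gives 4 non-empty perimeters. Each is a 7-segment closed polygon; G0 lifts to the layer z and rapids to the start vertex, then G1 traces the edges.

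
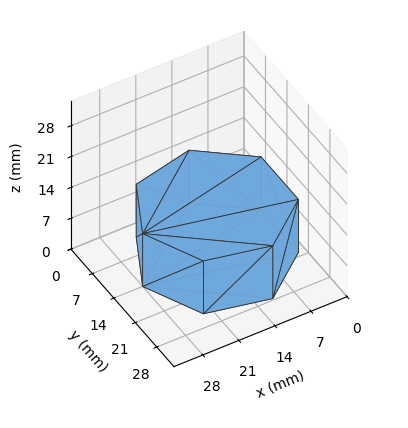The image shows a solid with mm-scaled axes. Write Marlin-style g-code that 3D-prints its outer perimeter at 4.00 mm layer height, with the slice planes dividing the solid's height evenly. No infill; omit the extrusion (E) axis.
Reading the render: the shape is a regular 7-sided prism (a cylinder approximated with 7 flat sides), circumscribed radius ≈ 14 mm, height ≈ 12 mm (dimensions read to the nearest mm from the axis ticks). For the g-code, the solid's height is divided into equal slices at the stated Δz and each level perimeter traced with G1 moves after a G0 lift.

; perimeter-only toolpath
G21 ; units = mm
G90 ; absolute positioning
G28 ; home
; layer 1
G0 Z4.00
G0 X28.00 Y14.00
G1 X22.73 Y24.95
G1 X10.88 Y27.65
G1 X1.39 Y20.07
G1 X1.39 Y7.93
G1 X10.88 Y0.35
G1 X22.73 Y3.05
G1 X28.00 Y14.00
; layer 2
G0 Z8.00
G0 X28.00 Y14.00
G1 X22.73 Y24.95
G1 X10.88 Y27.65
G1 X1.39 Y20.07
G1 X1.39 Y7.93
G1 X10.88 Y0.35
G1 X22.73 Y3.05
G1 X28.00 Y14.00
; layer 3
G0 Z12.00
G0 X28.00 Y14.00
G1 X22.73 Y24.95
G1 X10.88 Y27.65
G1 X1.39 Y20.07
G1 X1.39 Y7.93
G1 X10.88 Y0.35
G1 X22.73 Y3.05
G1 X28.00 Y14.00
M2 ; end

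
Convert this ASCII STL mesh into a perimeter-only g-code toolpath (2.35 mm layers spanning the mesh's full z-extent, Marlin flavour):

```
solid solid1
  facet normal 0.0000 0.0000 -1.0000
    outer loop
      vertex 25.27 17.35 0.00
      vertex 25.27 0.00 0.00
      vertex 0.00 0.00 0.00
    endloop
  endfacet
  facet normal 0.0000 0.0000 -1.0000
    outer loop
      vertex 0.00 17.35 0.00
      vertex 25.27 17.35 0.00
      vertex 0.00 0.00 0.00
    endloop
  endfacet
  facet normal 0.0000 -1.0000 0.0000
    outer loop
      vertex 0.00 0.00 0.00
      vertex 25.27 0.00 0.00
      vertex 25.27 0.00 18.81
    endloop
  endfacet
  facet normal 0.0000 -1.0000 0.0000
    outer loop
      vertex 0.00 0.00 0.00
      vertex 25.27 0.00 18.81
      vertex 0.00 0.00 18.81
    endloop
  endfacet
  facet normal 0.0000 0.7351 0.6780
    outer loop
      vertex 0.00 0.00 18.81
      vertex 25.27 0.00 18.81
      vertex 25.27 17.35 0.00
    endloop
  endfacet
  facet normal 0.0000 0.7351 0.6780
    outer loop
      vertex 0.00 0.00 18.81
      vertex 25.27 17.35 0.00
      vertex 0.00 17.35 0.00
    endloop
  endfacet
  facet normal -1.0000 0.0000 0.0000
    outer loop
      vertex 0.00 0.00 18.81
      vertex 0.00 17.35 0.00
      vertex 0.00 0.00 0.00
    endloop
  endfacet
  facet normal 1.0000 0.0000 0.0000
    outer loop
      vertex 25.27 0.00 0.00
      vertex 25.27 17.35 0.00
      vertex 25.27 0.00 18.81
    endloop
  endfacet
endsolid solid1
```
; perimeter-only toolpath
G21 ; units = mm
G90 ; absolute positioning
G28 ; home
; layer 1
G0 Z2.35
G0 X0.00 Y0.00
G1 X25.27 Y0.00
G1 X25.27 Y15.18
G1 X0.00 Y15.18
G1 X0.00 Y0.00
; layer 2
G0 Z4.70
G0 X0.00 Y0.00
G1 X25.27 Y0.00
G1 X25.27 Y13.01
G1 X0.00 Y13.01
G1 X0.00 Y0.00
; layer 3
G0 Z7.05
G0 X0.00 Y0.00
G1 X25.27 Y0.00
G1 X25.27 Y10.84
G1 X0.00 Y10.84
G1 X0.00 Y0.00
; layer 4
G0 Z9.40
G0 X0.00 Y0.00
G1 X25.27 Y0.00
G1 X25.27 Y8.68
G1 X0.00 Y8.68
G1 X0.00 Y0.00
; layer 5
G0 Z11.76
G0 X0.00 Y0.00
G1 X25.27 Y0.00
G1 X25.27 Y6.51
G1 X0.00 Y6.51
G1 X0.00 Y0.00
; layer 6
G0 Z14.11
G0 X0.00 Y0.00
G1 X25.27 Y0.00
G1 X25.27 Y4.34
G1 X0.00 Y4.34
G1 X0.00 Y0.00
; layer 7
G0 Z16.46
G0 X0.00 Y0.00
G1 X25.27 Y0.00
G1 X25.27 Y2.17
G1 X0.00 Y2.17
G1 X0.00 Y0.00
M2 ; end

The solid is a wedge (ramp): 25.3 × 17.4 mm base, rising to 18.8 mm along the y=0 edge and sloping linearly to z=0 at y=17.4. Slicing at Δz = 2.35 mm — 8 equal slices spanning the solid's height, so layer i sits at z = i·h/8 — gives 7 non-empty perimeters. Each is a 4-segment closed polygon; G0 lifts to the layer z and rapids to the start vertex, then G1 traces the edges. The cross-section shrinks linearly with z (the slice at the apex is degenerate and omitted).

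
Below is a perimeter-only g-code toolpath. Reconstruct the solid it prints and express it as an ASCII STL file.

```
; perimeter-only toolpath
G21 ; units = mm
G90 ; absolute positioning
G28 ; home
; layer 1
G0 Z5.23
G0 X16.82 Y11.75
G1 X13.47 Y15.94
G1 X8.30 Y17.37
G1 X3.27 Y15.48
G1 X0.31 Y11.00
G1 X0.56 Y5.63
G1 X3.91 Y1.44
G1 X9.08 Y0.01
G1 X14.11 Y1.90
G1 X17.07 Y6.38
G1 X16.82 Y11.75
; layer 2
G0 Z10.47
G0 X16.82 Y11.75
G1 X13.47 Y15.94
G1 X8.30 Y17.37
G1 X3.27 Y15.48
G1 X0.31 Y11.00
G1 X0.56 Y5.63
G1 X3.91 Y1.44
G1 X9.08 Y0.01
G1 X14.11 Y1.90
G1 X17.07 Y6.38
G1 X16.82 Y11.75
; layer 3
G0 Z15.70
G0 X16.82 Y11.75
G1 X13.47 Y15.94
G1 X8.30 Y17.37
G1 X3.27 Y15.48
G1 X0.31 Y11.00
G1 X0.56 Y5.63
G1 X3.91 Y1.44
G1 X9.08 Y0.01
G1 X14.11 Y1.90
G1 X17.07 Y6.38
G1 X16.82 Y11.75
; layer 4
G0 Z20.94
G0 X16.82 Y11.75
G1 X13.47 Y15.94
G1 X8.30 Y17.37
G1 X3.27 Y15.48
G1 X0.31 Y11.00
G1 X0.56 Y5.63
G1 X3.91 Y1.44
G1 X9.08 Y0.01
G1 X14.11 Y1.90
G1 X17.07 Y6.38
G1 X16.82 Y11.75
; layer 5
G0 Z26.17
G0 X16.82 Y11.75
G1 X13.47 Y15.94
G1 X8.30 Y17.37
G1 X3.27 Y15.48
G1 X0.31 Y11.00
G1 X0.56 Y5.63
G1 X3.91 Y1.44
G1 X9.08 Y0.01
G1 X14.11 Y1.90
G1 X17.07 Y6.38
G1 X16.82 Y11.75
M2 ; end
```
solid part
  facet normal 0.0000 0.0000 -1.0000
    outer loop
      vertex 8.30 17.37 0.00
      vertex 13.47 15.94 0.00
      vertex 16.82 11.75 0.00
    endloop
  endfacet
  facet normal 0.0000 0.0000 -1.0000
    outer loop
      vertex 3.27 15.48 0.00
      vertex 8.30 17.37 0.00
      vertex 16.82 11.75 0.00
    endloop
  endfacet
  facet normal 0.0000 0.0000 -1.0000
    outer loop
      vertex 0.31 11.00 0.00
      vertex 3.27 15.48 0.00
      vertex 16.82 11.75 0.00
    endloop
  endfacet
  facet normal 0.0000 0.0000 -1.0000
    outer loop
      vertex 0.56 5.63 0.00
      vertex 0.31 11.00 0.00
      vertex 16.82 11.75 0.00
    endloop
  endfacet
  facet normal 0.0000 0.0000 -1.0000
    outer loop
      vertex 3.91 1.44 0.00
      vertex 0.56 5.63 0.00
      vertex 16.82 11.75 0.00
    endloop
  endfacet
  facet normal 0.0000 0.0000 -1.0000
    outer loop
      vertex 9.08 0.01 0.00
      vertex 3.91 1.44 0.00
      vertex 16.82 11.75 0.00
    endloop
  endfacet
  facet normal 0.0000 0.0000 -1.0000
    outer loop
      vertex 14.11 1.90 0.00
      vertex 9.08 0.01 0.00
      vertex 16.82 11.75 0.00
    endloop
  endfacet
  facet normal 0.0000 0.0000 -1.0000
    outer loop
      vertex 17.07 6.38 0.00
      vertex 14.11 1.90 0.00
      vertex 16.82 11.75 0.00
    endloop
  endfacet
  facet normal 0.0000 0.0000 1.0000
    outer loop
      vertex 16.82 11.75 26.17
      vertex 13.47 15.94 26.17
      vertex 8.30 17.37 26.17
    endloop
  endfacet
  facet normal 0.0000 0.0000 1.0000
    outer loop
      vertex 16.82 11.75 26.17
      vertex 8.30 17.37 26.17
      vertex 3.27 15.48 26.17
    endloop
  endfacet
  facet normal 0.0000 0.0000 1.0000
    outer loop
      vertex 16.82 11.75 26.17
      vertex 3.27 15.48 26.17
      vertex 0.31 11.00 26.17
    endloop
  endfacet
  facet normal 0.0000 0.0000 1.0000
    outer loop
      vertex 16.82 11.75 26.17
      vertex 0.31 11.00 26.17
      vertex 0.56 5.63 26.17
    endloop
  endfacet
  facet normal 0.0000 0.0000 1.0000
    outer loop
      vertex 16.82 11.75 26.17
      vertex 0.56 5.63 26.17
      vertex 3.91 1.44 26.17
    endloop
  endfacet
  facet normal 0.0000 0.0000 1.0000
    outer loop
      vertex 16.82 11.75 26.17
      vertex 3.91 1.44 26.17
      vertex 9.08 0.01 26.17
    endloop
  endfacet
  facet normal 0.0000 0.0000 1.0000
    outer loop
      vertex 16.82 11.75 26.17
      vertex 9.08 0.01 26.17
      vertex 14.11 1.90 26.17
    endloop
  endfacet
  facet normal 0.0000 0.0000 1.0000
    outer loop
      vertex 16.82 11.75 26.17
      vertex 14.11 1.90 26.17
      vertex 17.07 6.38 26.17
    endloop
  endfacet
  facet normal 0.7811 0.6245 0.0000
    outer loop
      vertex 16.82 11.75 0.00
      vertex 13.47 15.94 0.00
      vertex 13.47 15.94 26.17
    endloop
  endfacet
  facet normal 0.7811 0.6245 0.0000
    outer loop
      vertex 16.82 11.75 0.00
      vertex 13.47 15.94 26.17
      vertex 16.82 11.75 26.17
    endloop
  endfacet
  facet normal 0.2666 0.9638 0.0000
    outer loop
      vertex 13.47 15.94 0.00
      vertex 8.30 17.37 0.00
      vertex 8.30 17.37 26.17
    endloop
  endfacet
  facet normal 0.2666 0.9638 0.0000
    outer loop
      vertex 13.47 15.94 0.00
      vertex 8.30 17.37 26.17
      vertex 13.47 15.94 26.17
    endloop
  endfacet
  facet normal -0.3517 0.9361 0.0000
    outer loop
      vertex 8.30 17.37 0.00
      vertex 3.27 15.48 0.00
      vertex 3.27 15.48 26.17
    endloop
  endfacet
  facet normal -0.3517 0.9361 0.0000
    outer loop
      vertex 8.30 17.37 0.00
      vertex 3.27 15.48 26.17
      vertex 8.30 17.37 26.17
    endloop
  endfacet
  facet normal -0.8343 0.5513 0.0000
    outer loop
      vertex 3.27 15.48 0.00
      vertex 0.31 11.00 0.00
      vertex 0.31 11.00 26.17
    endloop
  endfacet
  facet normal -0.8343 0.5513 0.0000
    outer loop
      vertex 3.27 15.48 0.00
      vertex 0.31 11.00 26.17
      vertex 3.27 15.48 26.17
    endloop
  endfacet
  facet normal -0.9989 -0.0465 0.0000
    outer loop
      vertex 0.31 11.00 0.00
      vertex 0.56 5.63 0.00
      vertex 0.56 5.63 26.17
    endloop
  endfacet
  facet normal -0.9989 -0.0465 0.0000
    outer loop
      vertex 0.31 11.00 0.00
      vertex 0.56 5.63 26.17
      vertex 0.31 11.00 26.17
    endloop
  endfacet
  facet normal -0.7811 -0.6245 0.0000
    outer loop
      vertex 0.56 5.63 0.00
      vertex 3.91 1.44 0.00
      vertex 3.91 1.44 26.17
    endloop
  endfacet
  facet normal -0.7811 -0.6245 0.0000
    outer loop
      vertex 0.56 5.63 0.00
      vertex 3.91 1.44 26.17
      vertex 0.56 5.63 26.17
    endloop
  endfacet
  facet normal -0.2666 -0.9638 0.0000
    outer loop
      vertex 3.91 1.44 0.00
      vertex 9.08 0.01 0.00
      vertex 9.08 0.01 26.17
    endloop
  endfacet
  facet normal -0.2666 -0.9638 0.0000
    outer loop
      vertex 3.91 1.44 0.00
      vertex 9.08 0.01 26.17
      vertex 3.91 1.44 26.17
    endloop
  endfacet
  facet normal 0.3517 -0.9361 0.0000
    outer loop
      vertex 9.08 0.01 0.00
      vertex 14.11 1.90 0.00
      vertex 14.11 1.90 26.17
    endloop
  endfacet
  facet normal 0.3517 -0.9361 0.0000
    outer loop
      vertex 9.08 0.01 0.00
      vertex 14.11 1.90 26.17
      vertex 9.08 0.01 26.17
    endloop
  endfacet
  facet normal 0.8343 -0.5513 0.0000
    outer loop
      vertex 14.11 1.90 0.00
      vertex 17.07 6.38 0.00
      vertex 17.07 6.38 26.17
    endloop
  endfacet
  facet normal 0.8343 -0.5513 0.0000
    outer loop
      vertex 14.11 1.90 0.00
      vertex 17.07 6.38 26.17
      vertex 14.11 1.90 26.17
    endloop
  endfacet
  facet normal 0.9989 0.0465 0.0000
    outer loop
      vertex 17.07 6.38 0.00
      vertex 16.82 11.75 0.00
      vertex 16.82 11.75 26.17
    endloop
  endfacet
  facet normal 0.9989 0.0465 0.0000
    outer loop
      vertex 17.07 6.38 0.00
      vertex 16.82 11.75 26.17
      vertex 17.07 6.38 26.17
    endloop
  endfacet
endsolid part

The G0 Z moves step by Δz≈5.23 mm. Every layer's G1 loop is the same polygon, so the solid is a straight extrusion of it from z=0 to z≈26.2. Closing with flat bottom and top caps and triangulating gives 36 facets — a regular 10-sided prism (a cylinder approximated with 10 flat sides), circumscribed radius ≈ 8.69 mm, height ≈ 26.2 mm.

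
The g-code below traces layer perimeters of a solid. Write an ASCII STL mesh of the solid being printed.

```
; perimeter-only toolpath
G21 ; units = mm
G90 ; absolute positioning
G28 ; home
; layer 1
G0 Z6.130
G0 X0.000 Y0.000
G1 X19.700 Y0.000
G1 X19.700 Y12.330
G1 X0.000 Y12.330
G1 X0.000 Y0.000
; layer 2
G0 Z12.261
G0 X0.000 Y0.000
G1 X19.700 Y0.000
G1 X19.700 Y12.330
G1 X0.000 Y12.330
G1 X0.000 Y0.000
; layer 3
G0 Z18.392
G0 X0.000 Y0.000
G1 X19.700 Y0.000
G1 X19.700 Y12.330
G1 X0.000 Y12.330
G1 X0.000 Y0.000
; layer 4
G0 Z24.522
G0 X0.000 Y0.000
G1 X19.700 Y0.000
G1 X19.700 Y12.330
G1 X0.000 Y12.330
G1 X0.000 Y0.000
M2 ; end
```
solid part
  facet normal 0.0000 0.0000 -1.0000
    outer loop
      vertex 19.700 12.330 0.000
      vertex 19.700 0.000 0.000
      vertex 0.000 0.000 0.000
    endloop
  endfacet
  facet normal 0.0000 0.0000 -1.0000
    outer loop
      vertex 0.000 12.330 0.000
      vertex 19.700 12.330 0.000
      vertex 0.000 0.000 0.000
    endloop
  endfacet
  facet normal 0.0000 0.0000 1.0000
    outer loop
      vertex 0.000 0.000 24.522
      vertex 19.700 0.000 24.522
      vertex 19.700 12.330 24.522
    endloop
  endfacet
  facet normal 0.0000 0.0000 1.0000
    outer loop
      vertex 0.000 0.000 24.522
      vertex 19.700 12.330 24.522
      vertex 0.000 12.330 24.522
    endloop
  endfacet
  facet normal 0.0000 -1.0000 0.0000
    outer loop
      vertex 0.000 0.000 0.000
      vertex 19.700 0.000 0.000
      vertex 19.700 0.000 24.522
    endloop
  endfacet
  facet normal 0.0000 -1.0000 0.0000
    outer loop
      vertex 0.000 0.000 0.000
      vertex 19.700 0.000 24.522
      vertex 0.000 0.000 24.522
    endloop
  endfacet
  facet normal 0.0000 1.0000 0.0000
    outer loop
      vertex 19.700 12.330 24.522
      vertex 19.700 12.330 0.000
      vertex 0.000 12.330 0.000
    endloop
  endfacet
  facet normal 0.0000 1.0000 0.0000
    outer loop
      vertex 0.000 12.330 24.522
      vertex 19.700 12.330 24.522
      vertex 0.000 12.330 0.000
    endloop
  endfacet
  facet normal -1.0000 0.0000 0.0000
    outer loop
      vertex 0.000 12.330 24.522
      vertex 0.000 12.330 0.000
      vertex 0.000 0.000 0.000
    endloop
  endfacet
  facet normal -1.0000 0.0000 0.0000
    outer loop
      vertex 0.000 0.000 24.522
      vertex 0.000 12.330 24.522
      vertex 0.000 0.000 0.000
    endloop
  endfacet
  facet normal 1.0000 0.0000 0.0000
    outer loop
      vertex 19.700 0.000 0.000
      vertex 19.700 12.330 0.000
      vertex 19.700 12.330 24.522
    endloop
  endfacet
  facet normal 1.0000 0.0000 0.0000
    outer loop
      vertex 19.700 0.000 0.000
      vertex 19.700 12.330 24.522
      vertex 19.700 0.000 24.522
    endloop
  endfacet
endsolid part

The G0 Z moves step by Δz≈6.130 mm. Every layer's G1 loop is the same polygon, so the solid is a straight extrusion of it from z=0 to z≈24.5. Closing with flat bottom and top caps and triangulating gives 12 facets — a rectangular box, roughly 19.7 × 12.3 mm footprint and 24.5 mm tall.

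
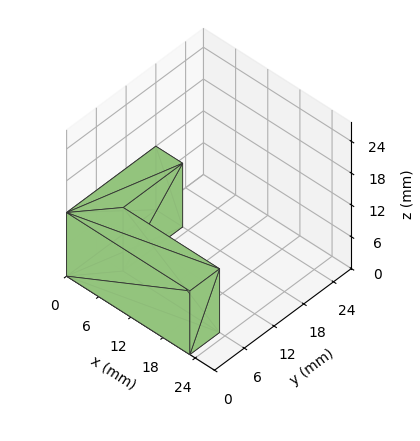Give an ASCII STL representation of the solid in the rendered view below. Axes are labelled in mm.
Reading the render: the shape is an L-shaped prism: outer 23 × 18 mm, arm thicknesses ≈ 6 mm (horizontal) and 5 mm (vertical), extruded 12 mm in z (dimensions read to the nearest mm from the axis ticks). For the STL, each face is triangulated and given an outward normal.

solid part
  facet normal 0.0000 0.0000 -1.0000
    outer loop
      vertex 23.000 6.000 0.000
      vertex 23.000 0.000 0.000
      vertex 0.000 0.000 0.000
    endloop
  endfacet
  facet normal 0.0000 0.0000 -1.0000
    outer loop
      vertex 5.000 6.000 0.000
      vertex 23.000 6.000 0.000
      vertex 0.000 0.000 0.000
    endloop
  endfacet
  facet normal 0.0000 0.0000 -1.0000
    outer loop
      vertex 5.000 18.000 0.000
      vertex 5.000 6.000 0.000
      vertex 0.000 0.000 0.000
    endloop
  endfacet
  facet normal 0.0000 0.0000 -1.0000
    outer loop
      vertex 0.000 18.000 0.000
      vertex 5.000 18.000 0.000
      vertex 0.000 0.000 0.000
    endloop
  endfacet
  facet normal 0.0000 0.0000 1.0000
    outer loop
      vertex 0.000 0.000 12.000
      vertex 23.000 0.000 12.000
      vertex 23.000 6.000 12.000
    endloop
  endfacet
  facet normal 0.0000 0.0000 1.0000
    outer loop
      vertex 0.000 0.000 12.000
      vertex 23.000 6.000 12.000
      vertex 5.000 6.000 12.000
    endloop
  endfacet
  facet normal 0.0000 0.0000 1.0000
    outer loop
      vertex 0.000 0.000 12.000
      vertex 5.000 6.000 12.000
      vertex 5.000 18.000 12.000
    endloop
  endfacet
  facet normal 0.0000 0.0000 1.0000
    outer loop
      vertex 0.000 0.000 12.000
      vertex 5.000 18.000 12.000
      vertex 0.000 18.000 12.000
    endloop
  endfacet
  facet normal 0.0000 -1.0000 0.0000
    outer loop
      vertex 0.000 0.000 0.000
      vertex 23.000 0.000 0.000
      vertex 23.000 0.000 12.000
    endloop
  endfacet
  facet normal 0.0000 -1.0000 0.0000
    outer loop
      vertex 0.000 0.000 0.000
      vertex 23.000 0.000 12.000
      vertex 0.000 0.000 12.000
    endloop
  endfacet
  facet normal 1.0000 0.0000 0.0000
    outer loop
      vertex 23.000 0.000 0.000
      vertex 23.000 6.000 0.000
      vertex 23.000 6.000 12.000
    endloop
  endfacet
  facet normal 1.0000 0.0000 0.0000
    outer loop
      vertex 23.000 0.000 0.000
      vertex 23.000 6.000 12.000
      vertex 23.000 0.000 12.000
    endloop
  endfacet
  facet normal 0.0000 1.0000 0.0000
    outer loop
      vertex 23.000 6.000 0.000
      vertex 5.000 6.000 0.000
      vertex 5.000 6.000 12.000
    endloop
  endfacet
  facet normal 0.0000 1.0000 0.0000
    outer loop
      vertex 23.000 6.000 0.000
      vertex 5.000 6.000 12.000
      vertex 23.000 6.000 12.000
    endloop
  endfacet
  facet normal 1.0000 0.0000 0.0000
    outer loop
      vertex 5.000 6.000 0.000
      vertex 5.000 18.000 0.000
      vertex 5.000 18.000 12.000
    endloop
  endfacet
  facet normal 1.0000 0.0000 0.0000
    outer loop
      vertex 5.000 6.000 0.000
      vertex 5.000 18.000 12.000
      vertex 5.000 6.000 12.000
    endloop
  endfacet
  facet normal 0.0000 1.0000 0.0000
    outer loop
      vertex 5.000 18.000 0.000
      vertex 0.000 18.000 0.000
      vertex 0.000 18.000 12.000
    endloop
  endfacet
  facet normal 0.0000 1.0000 0.0000
    outer loop
      vertex 5.000 18.000 0.000
      vertex 0.000 18.000 12.000
      vertex 5.000 18.000 12.000
    endloop
  endfacet
  facet normal -1.0000 0.0000 0.0000
    outer loop
      vertex 0.000 18.000 0.000
      vertex 0.000 0.000 0.000
      vertex 0.000 0.000 12.000
    endloop
  endfacet
  facet normal -1.0000 0.0000 0.0000
    outer loop
      vertex 0.000 18.000 0.000
      vertex 0.000 0.000 12.000
      vertex 0.000 18.000 12.000
    endloop
  endfacet
endsolid part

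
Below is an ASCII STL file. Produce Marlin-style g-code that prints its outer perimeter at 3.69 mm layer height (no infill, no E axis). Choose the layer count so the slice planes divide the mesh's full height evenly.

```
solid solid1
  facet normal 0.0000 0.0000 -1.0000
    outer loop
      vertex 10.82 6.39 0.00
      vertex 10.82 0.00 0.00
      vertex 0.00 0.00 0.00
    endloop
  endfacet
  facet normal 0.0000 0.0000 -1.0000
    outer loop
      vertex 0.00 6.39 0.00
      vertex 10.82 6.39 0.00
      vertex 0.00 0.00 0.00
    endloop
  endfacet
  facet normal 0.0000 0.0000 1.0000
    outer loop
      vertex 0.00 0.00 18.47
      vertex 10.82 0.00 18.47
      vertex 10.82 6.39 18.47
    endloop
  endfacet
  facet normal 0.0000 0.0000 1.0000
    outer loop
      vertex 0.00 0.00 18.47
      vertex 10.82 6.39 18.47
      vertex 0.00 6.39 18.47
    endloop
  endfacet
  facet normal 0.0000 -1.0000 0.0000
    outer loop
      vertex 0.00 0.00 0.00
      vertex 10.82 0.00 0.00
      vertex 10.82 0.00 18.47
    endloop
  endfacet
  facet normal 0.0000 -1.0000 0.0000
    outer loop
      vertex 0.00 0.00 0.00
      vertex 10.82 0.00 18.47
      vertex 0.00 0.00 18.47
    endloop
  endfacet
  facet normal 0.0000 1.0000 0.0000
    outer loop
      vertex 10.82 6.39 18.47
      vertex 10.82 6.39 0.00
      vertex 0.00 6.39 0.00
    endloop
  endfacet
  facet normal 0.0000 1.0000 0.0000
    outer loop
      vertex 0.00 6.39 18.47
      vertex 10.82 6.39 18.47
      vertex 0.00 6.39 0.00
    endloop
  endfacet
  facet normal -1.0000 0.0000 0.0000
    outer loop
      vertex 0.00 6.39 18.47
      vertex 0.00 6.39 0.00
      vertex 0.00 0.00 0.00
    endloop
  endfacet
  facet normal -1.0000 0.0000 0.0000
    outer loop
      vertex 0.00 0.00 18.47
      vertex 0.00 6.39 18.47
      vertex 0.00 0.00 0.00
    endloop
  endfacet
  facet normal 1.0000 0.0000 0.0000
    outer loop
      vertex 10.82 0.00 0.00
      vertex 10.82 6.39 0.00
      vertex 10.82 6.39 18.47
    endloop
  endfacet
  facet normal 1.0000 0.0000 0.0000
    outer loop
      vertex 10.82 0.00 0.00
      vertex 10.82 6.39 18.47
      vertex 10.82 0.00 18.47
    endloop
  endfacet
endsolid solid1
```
; perimeter-only toolpath
G21 ; units = mm
G90 ; absolute positioning
G28 ; home
; layer 1
G0 Z3.69
G0 X0.00 Y0.00
G1 X10.82 Y0.00
G1 X10.82 Y6.39
G1 X0.00 Y6.39
G1 X0.00 Y0.00
; layer 2
G0 Z7.39
G0 X0.00 Y0.00
G1 X10.82 Y0.00
G1 X10.82 Y6.39
G1 X0.00 Y6.39
G1 X0.00 Y0.00
; layer 3
G0 Z11.08
G0 X0.00 Y0.00
G1 X10.82 Y0.00
G1 X10.82 Y6.39
G1 X0.00 Y6.39
G1 X0.00 Y0.00
; layer 4
G0 Z14.78
G0 X0.00 Y0.00
G1 X10.82 Y0.00
G1 X10.82 Y6.39
G1 X0.00 Y6.39
G1 X0.00 Y0.00
; layer 5
G0 Z18.47
G0 X0.00 Y0.00
G1 X10.82 Y0.00
G1 X10.82 Y6.39
G1 X0.00 Y6.39
G1 X0.00 Y0.00
M2 ; end

The solid is a rectangular box, roughly 10.8 × 6.39 mm footprint and 18.5 mm tall. Slicing at Δz = 3.69 mm — 5 equal slices spanning the solid's height, so layer i sits at z = i·h/5 — gives 5 non-empty perimeters. Each is a 4-segment closed polygon; G0 lifts to the layer z and rapids to the start vertex, then G1 traces the edges.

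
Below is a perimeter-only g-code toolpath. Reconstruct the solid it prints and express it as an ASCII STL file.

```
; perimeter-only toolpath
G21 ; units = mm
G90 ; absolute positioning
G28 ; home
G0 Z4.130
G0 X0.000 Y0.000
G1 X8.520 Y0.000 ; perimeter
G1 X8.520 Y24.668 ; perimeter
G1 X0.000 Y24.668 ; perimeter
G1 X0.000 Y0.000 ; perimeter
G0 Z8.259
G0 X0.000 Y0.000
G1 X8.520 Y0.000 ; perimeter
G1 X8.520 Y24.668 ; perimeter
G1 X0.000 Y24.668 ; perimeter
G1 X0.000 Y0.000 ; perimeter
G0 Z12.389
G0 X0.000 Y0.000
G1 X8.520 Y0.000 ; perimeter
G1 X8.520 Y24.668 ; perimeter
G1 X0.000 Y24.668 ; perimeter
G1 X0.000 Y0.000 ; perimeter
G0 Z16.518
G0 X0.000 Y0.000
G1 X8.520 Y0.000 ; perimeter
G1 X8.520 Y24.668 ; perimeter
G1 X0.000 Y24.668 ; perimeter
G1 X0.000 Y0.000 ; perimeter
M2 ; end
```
solid part
  facet normal 0.0000 0.0000 -1.0000
    outer loop
      vertex 8.520 24.668 0.000
      vertex 8.520 0.000 0.000
      vertex 0.000 0.000 0.000
    endloop
  endfacet
  facet normal 0.0000 0.0000 -1.0000
    outer loop
      vertex 0.000 24.668 0.000
      vertex 8.520 24.668 0.000
      vertex 0.000 0.000 0.000
    endloop
  endfacet
  facet normal 0.0000 0.0000 1.0000
    outer loop
      vertex 0.000 0.000 16.518
      vertex 8.520 0.000 16.518
      vertex 8.520 24.668 16.518
    endloop
  endfacet
  facet normal 0.0000 0.0000 1.0000
    outer loop
      vertex 0.000 0.000 16.518
      vertex 8.520 24.668 16.518
      vertex 0.000 24.668 16.518
    endloop
  endfacet
  facet normal 0.0000 -1.0000 0.0000
    outer loop
      vertex 0.000 0.000 0.000
      vertex 8.520 0.000 0.000
      vertex 8.520 0.000 16.518
    endloop
  endfacet
  facet normal 0.0000 -1.0000 0.0000
    outer loop
      vertex 0.000 0.000 0.000
      vertex 8.520 0.000 16.518
      vertex 0.000 0.000 16.518
    endloop
  endfacet
  facet normal 0.0000 1.0000 0.0000
    outer loop
      vertex 8.520 24.668 16.518
      vertex 8.520 24.668 0.000
      vertex 0.000 24.668 0.000
    endloop
  endfacet
  facet normal 0.0000 1.0000 0.0000
    outer loop
      vertex 0.000 24.668 16.518
      vertex 8.520 24.668 16.518
      vertex 0.000 24.668 0.000
    endloop
  endfacet
  facet normal -1.0000 0.0000 0.0000
    outer loop
      vertex 0.000 24.668 16.518
      vertex 0.000 24.668 0.000
      vertex 0.000 0.000 0.000
    endloop
  endfacet
  facet normal -1.0000 0.0000 0.0000
    outer loop
      vertex 0.000 0.000 16.518
      vertex 0.000 24.668 16.518
      vertex 0.000 0.000 0.000
    endloop
  endfacet
  facet normal 1.0000 0.0000 0.0000
    outer loop
      vertex 8.520 0.000 0.000
      vertex 8.520 24.668 0.000
      vertex 8.520 24.668 16.518
    endloop
  endfacet
  facet normal 1.0000 0.0000 0.0000
    outer loop
      vertex 8.520 0.000 0.000
      vertex 8.520 24.668 16.518
      vertex 8.520 0.000 16.518
    endloop
  endfacet
endsolid part

The G0 Z moves step by Δz≈4.130 mm. Every layer's G1 loop is the same polygon, so the solid is a straight extrusion of it from z=0 to z≈16.5. Closing with flat bottom and top caps and triangulating gives 12 facets — a rectangular box, roughly 8.52 × 24.7 mm footprint and 16.5 mm tall.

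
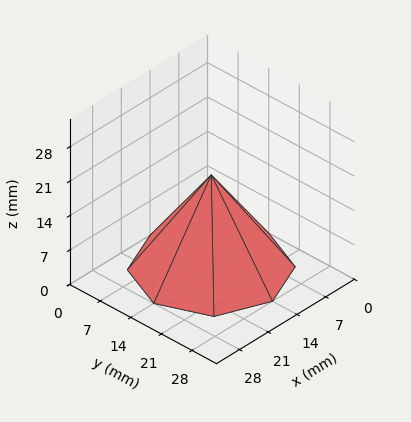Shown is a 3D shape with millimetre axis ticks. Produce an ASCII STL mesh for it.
Reading the render: the shape is a regular 8-sided pyramid, base circumscribed radius ≈ 14 mm, apex at z ≈ 19 mm (dimensions read to the nearest mm from the axis ticks). For the STL, each face is triangulated and given an outward normal.

solid part
  facet normal 0.0000 0.0000 -1.0000
    outer loop
      vertex 14.000 28.000 0.000
      vertex 23.899 23.899 0.000
      vertex 28.000 14.000 0.000
    endloop
  endfacet
  facet normal 0.0000 0.0000 -1.0000
    outer loop
      vertex 4.101 23.899 0.000
      vertex 14.000 28.000 0.000
      vertex 28.000 14.000 0.000
    endloop
  endfacet
  facet normal 0.0000 0.0000 -1.0000
    outer loop
      vertex 0.000 14.000 0.000
      vertex 4.101 23.899 0.000
      vertex 28.000 14.000 0.000
    endloop
  endfacet
  facet normal 0.0000 0.0000 -1.0000
    outer loop
      vertex 4.101 4.101 0.000
      vertex 0.000 14.000 0.000
      vertex 28.000 14.000 0.000
    endloop
  endfacet
  facet normal 0.0000 0.0000 -1.0000
    outer loop
      vertex 14.000 0.000 0.000
      vertex 4.101 4.101 0.000
      vertex 28.000 14.000 0.000
    endloop
  endfacet
  facet normal 0.0000 0.0000 -1.0000
    outer loop
      vertex 23.899 4.101 0.000
      vertex 14.000 0.000 0.000
      vertex 28.000 14.000 0.000
    endloop
  endfacet
  facet normal 0.7637 0.3164 0.5627
    outer loop
      vertex 28.000 14.000 0.000
      vertex 23.899 23.899 0.000
      vertex 14.000 14.000 19.000
    endloop
  endfacet
  facet normal 0.3164 0.7637 0.5627
    outer loop
      vertex 23.899 23.899 0.000
      vertex 14.000 28.000 0.000
      vertex 14.000 14.000 19.000
    endloop
  endfacet
  facet normal -0.3164 0.7637 0.5627
    outer loop
      vertex 14.000 28.000 0.000
      vertex 4.101 23.899 0.000
      vertex 14.000 14.000 19.000
    endloop
  endfacet
  facet normal -0.7637 0.3164 0.5627
    outer loop
      vertex 4.101 23.899 0.000
      vertex 0.000 14.000 0.000
      vertex 14.000 14.000 19.000
    endloop
  endfacet
  facet normal -0.7637 -0.3164 0.5627
    outer loop
      vertex 0.000 14.000 0.000
      vertex 4.101 4.101 0.000
      vertex 14.000 14.000 19.000
    endloop
  endfacet
  facet normal -0.3164 -0.7637 0.5627
    outer loop
      vertex 4.101 4.101 0.000
      vertex 14.000 0.000 0.000
      vertex 14.000 14.000 19.000
    endloop
  endfacet
  facet normal 0.3164 -0.7637 0.5627
    outer loop
      vertex 14.000 0.000 0.000
      vertex 23.899 4.101 0.000
      vertex 14.000 14.000 19.000
    endloop
  endfacet
  facet normal 0.7637 -0.3164 0.5627
    outer loop
      vertex 23.899 4.101 0.000
      vertex 28.000 14.000 0.000
      vertex 14.000 14.000 19.000
    endloop
  endfacet
endsolid part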